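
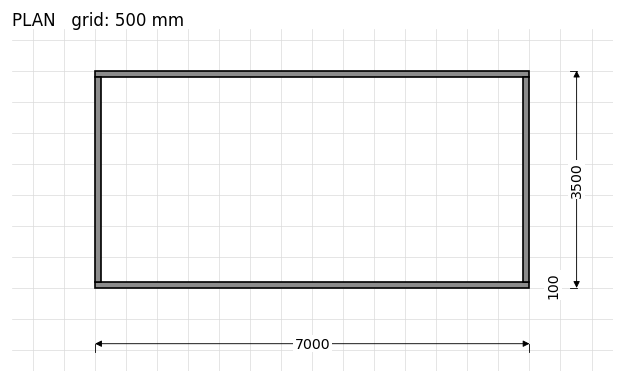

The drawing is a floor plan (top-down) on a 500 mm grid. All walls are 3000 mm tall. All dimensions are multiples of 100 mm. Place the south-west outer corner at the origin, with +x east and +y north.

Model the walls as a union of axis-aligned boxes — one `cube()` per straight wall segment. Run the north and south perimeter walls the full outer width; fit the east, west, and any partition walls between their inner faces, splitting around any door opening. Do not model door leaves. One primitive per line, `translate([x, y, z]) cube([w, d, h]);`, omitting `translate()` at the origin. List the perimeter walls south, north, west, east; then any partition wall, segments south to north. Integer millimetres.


cube([7000, 100, 3000]);
translate([0, 3400, 0]) cube([7000, 100, 3000]);
translate([0, 100, 0]) cube([100, 3300, 3000]);
translate([6900, 100, 0]) cube([100, 3300, 3000]);


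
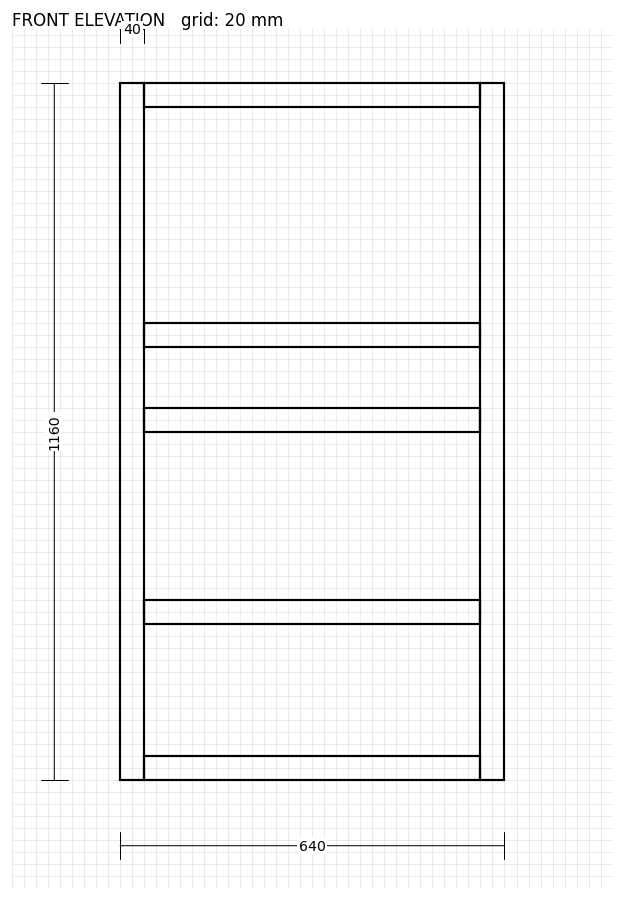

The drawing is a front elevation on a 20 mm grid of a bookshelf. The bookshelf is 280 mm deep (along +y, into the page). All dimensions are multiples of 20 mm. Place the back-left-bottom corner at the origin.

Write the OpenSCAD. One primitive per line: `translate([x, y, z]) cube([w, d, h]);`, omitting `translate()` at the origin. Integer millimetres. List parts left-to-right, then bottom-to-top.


cube([40, 280, 1160]);
translate([40, 0, 0]) cube([560, 280, 40]);
translate([40, 0, 260]) cube([560, 280, 40]);
translate([40, 0, 580]) cube([560, 280, 40]);
translate([40, 0, 720]) cube([560, 280, 40]);
translate([40, 0, 1120]) cube([560, 280, 40]);
translate([600, 0, 0]) cube([40, 280, 1160]);


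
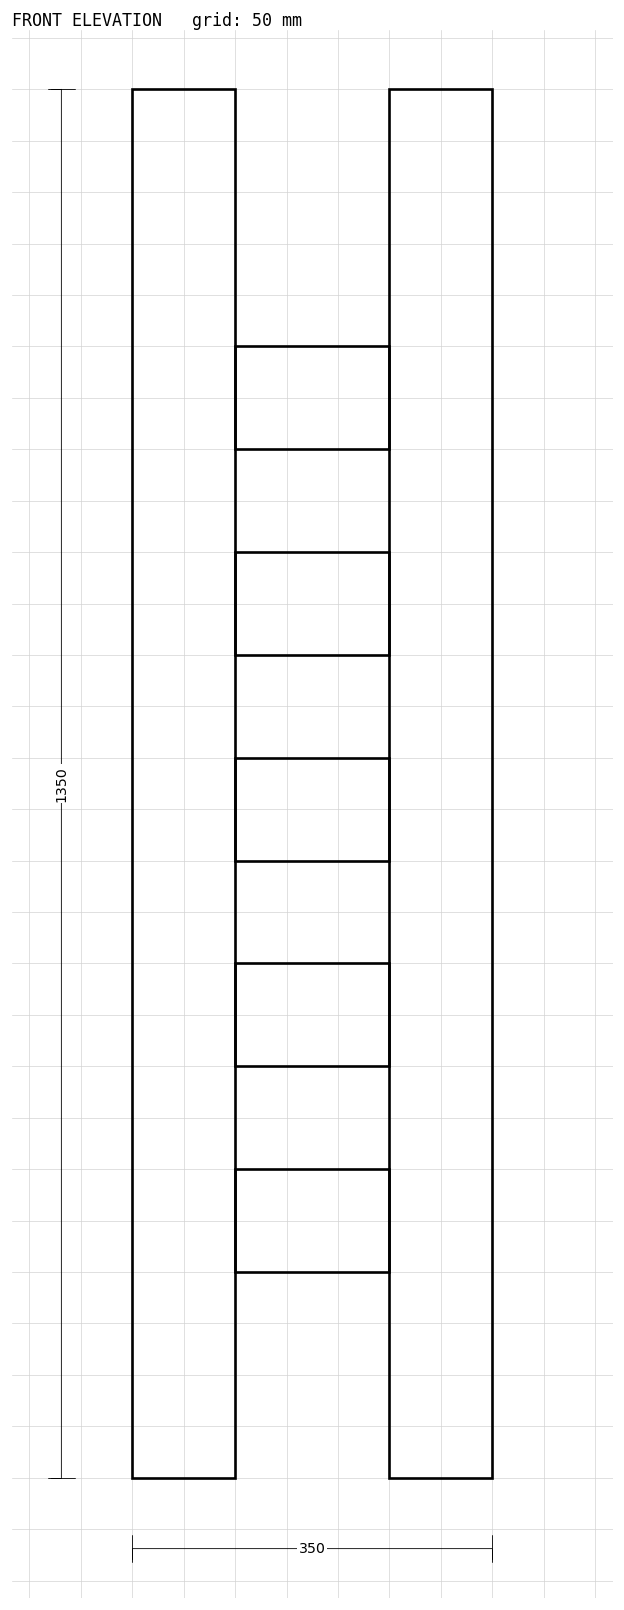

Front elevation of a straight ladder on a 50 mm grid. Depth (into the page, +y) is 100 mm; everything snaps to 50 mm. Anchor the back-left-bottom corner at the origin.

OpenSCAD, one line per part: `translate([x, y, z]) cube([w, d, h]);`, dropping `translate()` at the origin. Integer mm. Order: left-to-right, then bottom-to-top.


cube([100, 100, 1350]);
translate([100, 0, 200]) cube([150, 100, 100]);
translate([100, 0, 400]) cube([150, 100, 100]);
translate([100, 0, 600]) cube([150, 100, 100]);
translate([100, 0, 800]) cube([150, 100, 100]);
translate([100, 0, 1000]) cube([150, 100, 100]);
translate([250, 0, 0]) cube([100, 100, 1350]);


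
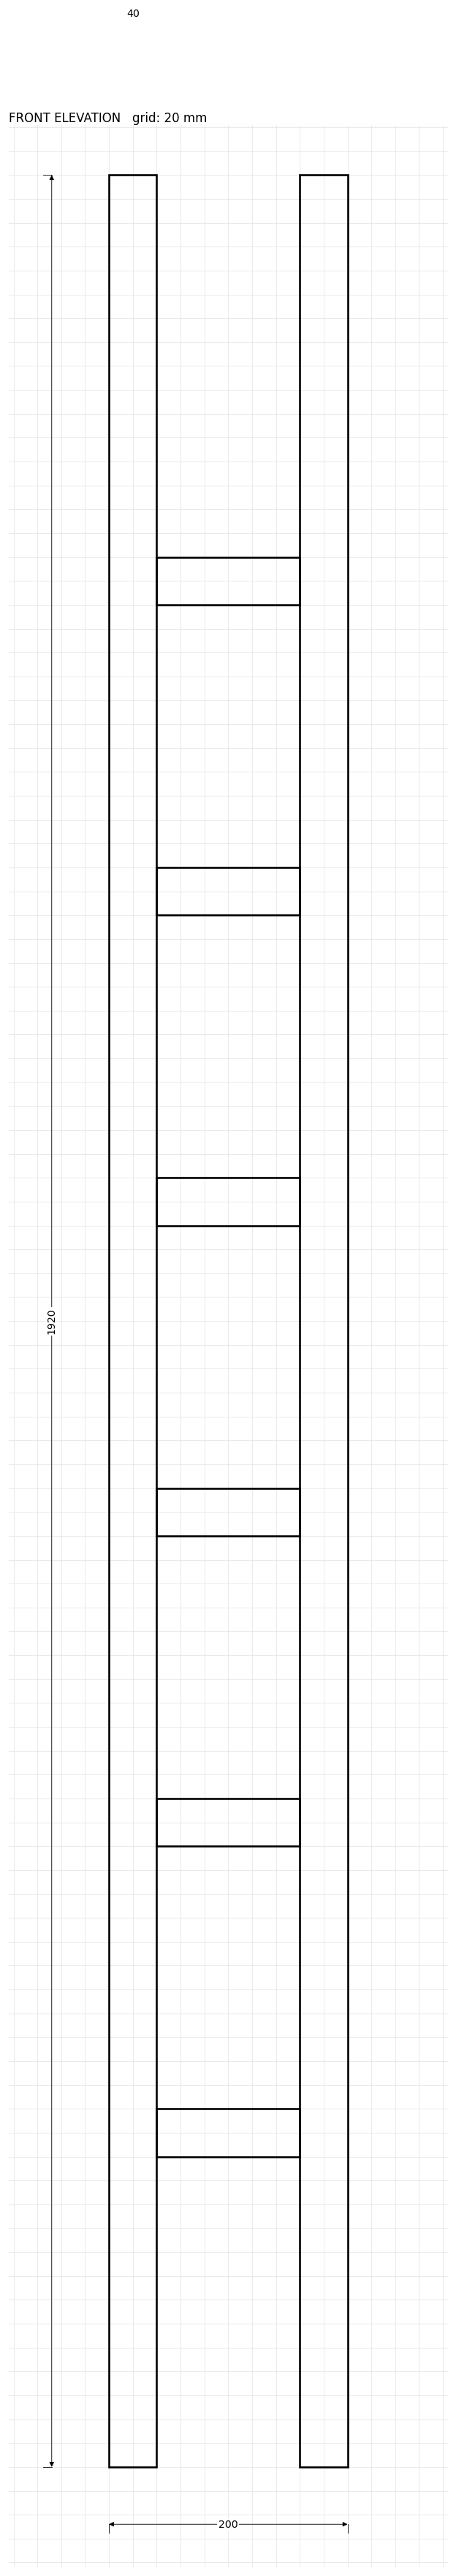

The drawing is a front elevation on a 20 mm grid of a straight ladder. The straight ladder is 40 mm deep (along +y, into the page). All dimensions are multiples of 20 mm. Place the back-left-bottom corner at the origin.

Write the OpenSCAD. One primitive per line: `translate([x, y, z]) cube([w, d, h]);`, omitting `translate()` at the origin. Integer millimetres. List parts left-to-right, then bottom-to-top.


cube([40, 40, 1920]);
translate([40, 0, 260]) cube([120, 40, 40]);
translate([40, 0, 520]) cube([120, 40, 40]);
translate([40, 0, 780]) cube([120, 40, 40]);
translate([40, 0, 1040]) cube([120, 40, 40]);
translate([40, 0, 1300]) cube([120, 40, 40]);
translate([40, 0, 1560]) cube([120, 40, 40]);
translate([160, 0, 0]) cube([40, 40, 1920]);


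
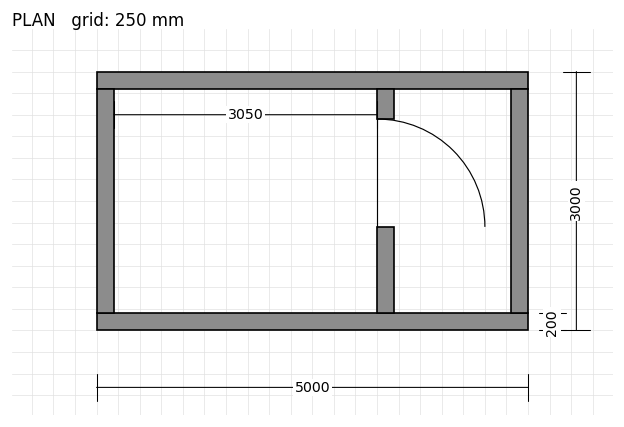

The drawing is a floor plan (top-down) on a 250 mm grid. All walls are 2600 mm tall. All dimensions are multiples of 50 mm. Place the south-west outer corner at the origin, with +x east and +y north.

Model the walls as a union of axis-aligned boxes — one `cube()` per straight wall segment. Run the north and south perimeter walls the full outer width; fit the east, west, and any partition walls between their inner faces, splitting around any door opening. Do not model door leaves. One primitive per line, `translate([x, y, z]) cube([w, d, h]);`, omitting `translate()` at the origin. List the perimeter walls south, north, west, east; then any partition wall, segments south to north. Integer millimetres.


cube([5000, 200, 2600]);
translate([0, 2800, 0]) cube([5000, 200, 2600]);
translate([0, 200, 0]) cube([200, 2600, 2600]);
translate([4800, 200, 0]) cube([200, 2600, 2600]);
translate([3250, 200, 0]) cube([200, 1000, 2600]);
translate([3250, 2450, 0]) cube([200, 350, 2600]);


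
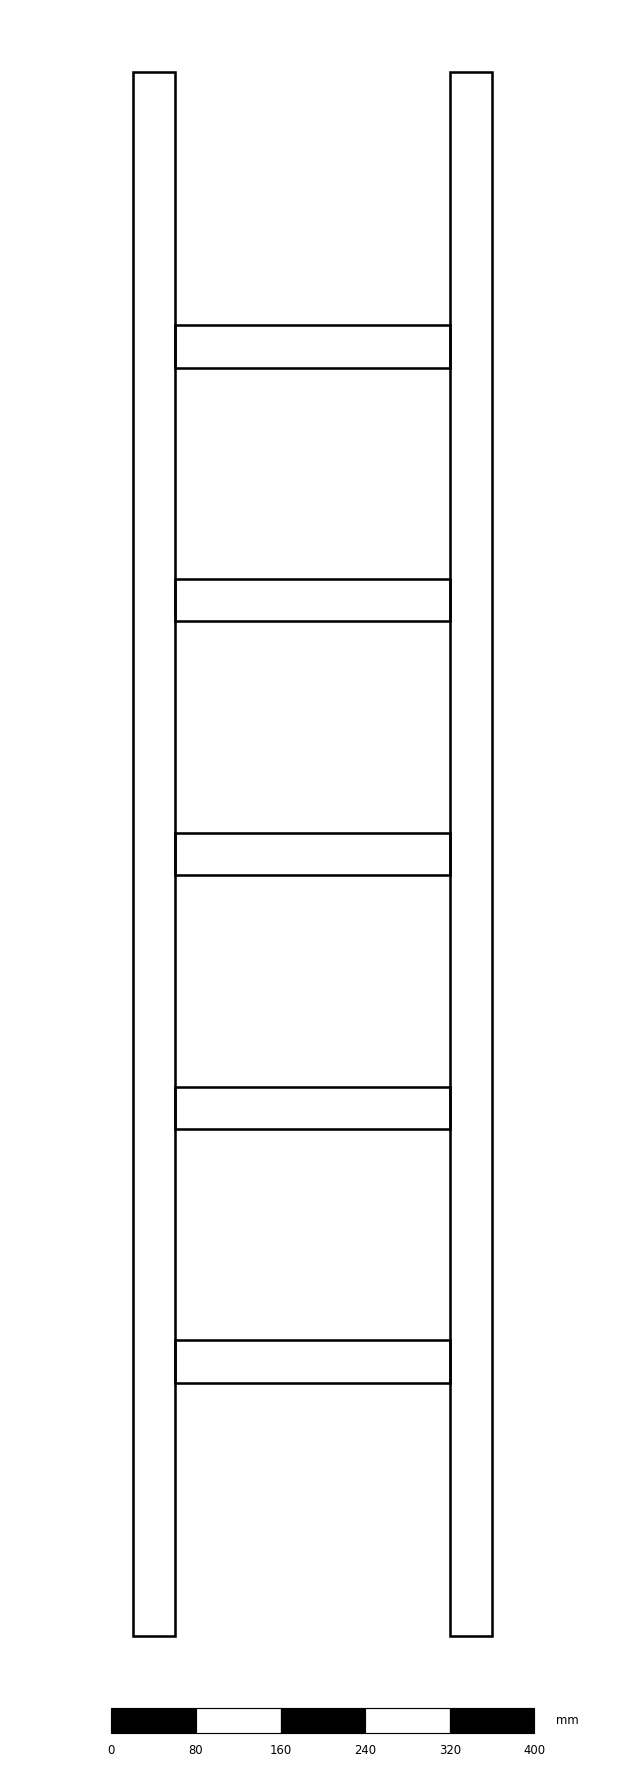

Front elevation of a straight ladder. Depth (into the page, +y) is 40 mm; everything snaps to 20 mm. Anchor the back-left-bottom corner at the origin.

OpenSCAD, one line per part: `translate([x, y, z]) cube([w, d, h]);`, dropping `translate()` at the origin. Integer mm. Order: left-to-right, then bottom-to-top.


cube([40, 40, 1480]);
translate([40, 0, 240]) cube([260, 40, 40]);
translate([40, 0, 480]) cube([260, 40, 40]);
translate([40, 0, 720]) cube([260, 40, 40]);
translate([40, 0, 960]) cube([260, 40, 40]);
translate([40, 0, 1200]) cube([260, 40, 40]);
translate([300, 0, 0]) cube([40, 40, 1480]);


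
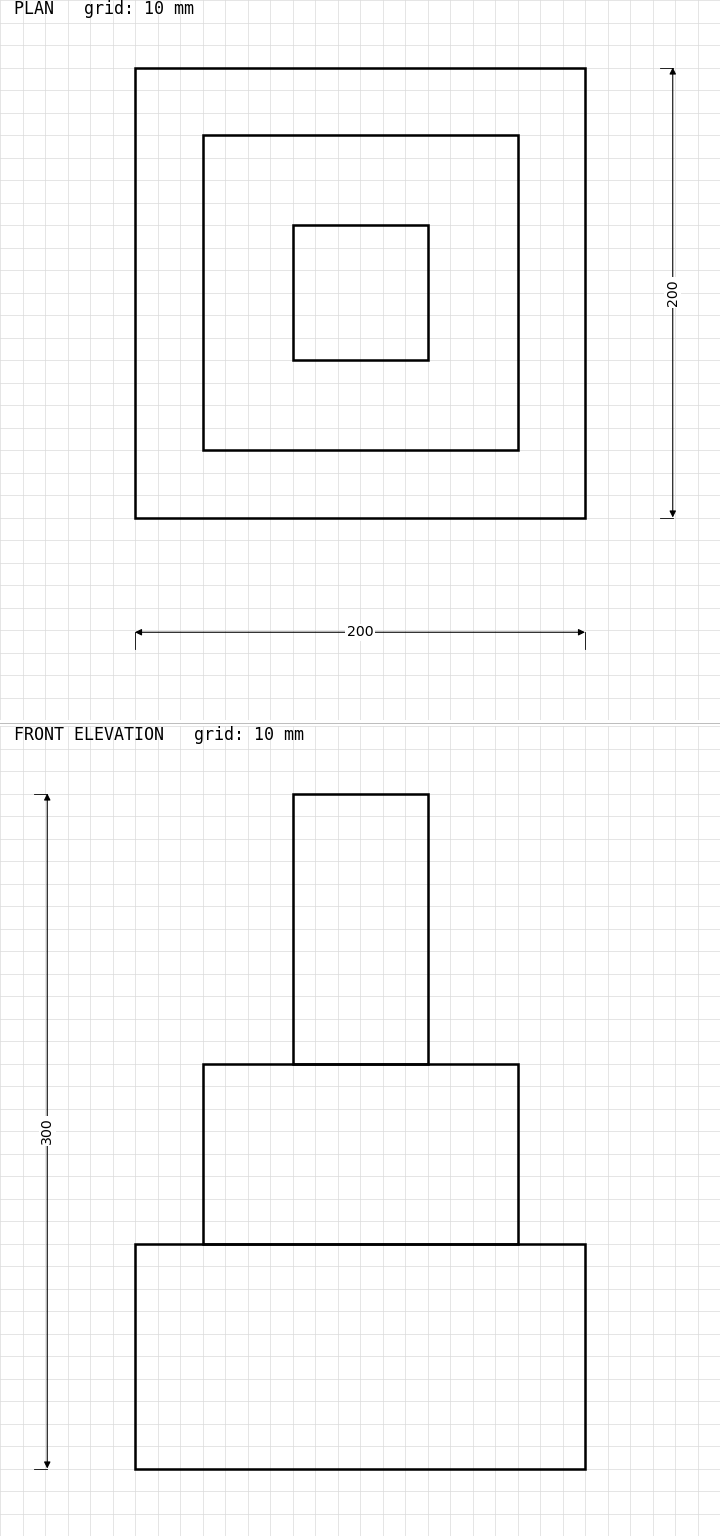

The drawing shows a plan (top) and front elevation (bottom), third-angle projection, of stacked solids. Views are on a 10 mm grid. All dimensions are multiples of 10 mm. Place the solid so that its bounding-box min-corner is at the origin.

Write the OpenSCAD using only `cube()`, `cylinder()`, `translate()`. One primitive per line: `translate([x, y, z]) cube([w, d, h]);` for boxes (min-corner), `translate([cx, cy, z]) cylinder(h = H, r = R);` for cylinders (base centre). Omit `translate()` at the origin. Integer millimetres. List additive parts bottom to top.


cube([200, 200, 100]);
translate([30, 30, 100]) cube([140, 140, 80]);
translate([70, 70, 180]) cube([60, 60, 120]);


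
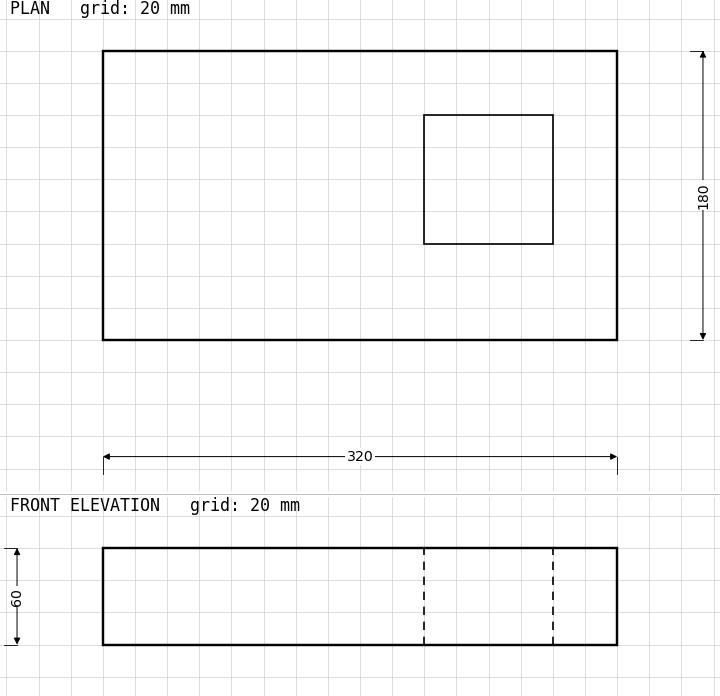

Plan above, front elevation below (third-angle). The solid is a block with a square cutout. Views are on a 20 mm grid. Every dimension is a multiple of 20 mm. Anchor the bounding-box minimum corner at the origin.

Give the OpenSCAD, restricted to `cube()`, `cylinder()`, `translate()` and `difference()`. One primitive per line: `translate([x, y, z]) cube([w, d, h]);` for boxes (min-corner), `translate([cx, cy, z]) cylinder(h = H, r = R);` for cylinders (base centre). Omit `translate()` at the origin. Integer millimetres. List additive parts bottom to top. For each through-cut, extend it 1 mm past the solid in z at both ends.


difference() {
  cube([320, 180, 60]);
  translate([200, 60, -1]) cube([80, 80, 62]);
}


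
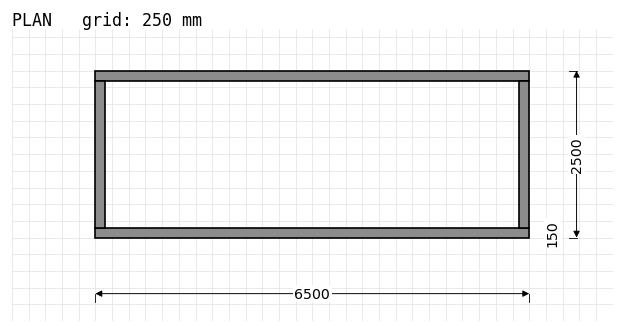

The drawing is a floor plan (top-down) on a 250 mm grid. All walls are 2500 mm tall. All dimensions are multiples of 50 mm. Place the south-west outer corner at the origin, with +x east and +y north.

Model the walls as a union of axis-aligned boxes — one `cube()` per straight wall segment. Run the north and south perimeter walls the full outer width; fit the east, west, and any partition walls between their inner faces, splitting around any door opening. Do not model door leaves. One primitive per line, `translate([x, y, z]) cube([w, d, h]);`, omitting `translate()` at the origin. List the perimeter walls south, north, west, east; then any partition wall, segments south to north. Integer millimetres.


cube([6500, 150, 2500]);
translate([0, 2350, 0]) cube([6500, 150, 2500]);
translate([0, 150, 0]) cube([150, 2200, 2500]);
translate([6350, 150, 0]) cube([150, 2200, 2500]);


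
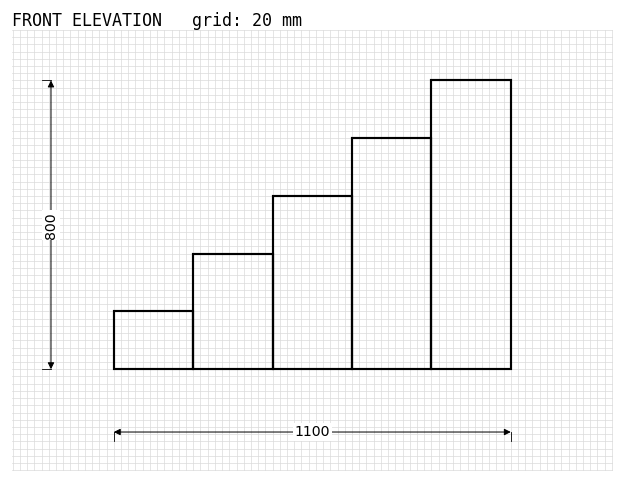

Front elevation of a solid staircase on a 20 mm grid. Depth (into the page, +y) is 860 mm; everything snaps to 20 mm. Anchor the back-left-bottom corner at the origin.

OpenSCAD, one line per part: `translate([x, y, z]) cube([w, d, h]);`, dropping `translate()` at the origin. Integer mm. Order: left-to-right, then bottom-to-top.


cube([220, 860, 160]);
translate([220, 0, 0]) cube([220, 860, 320]);
translate([440, 0, 0]) cube([220, 860, 480]);
translate([660, 0, 0]) cube([220, 860, 640]);
translate([880, 0, 0]) cube([220, 860, 800]);


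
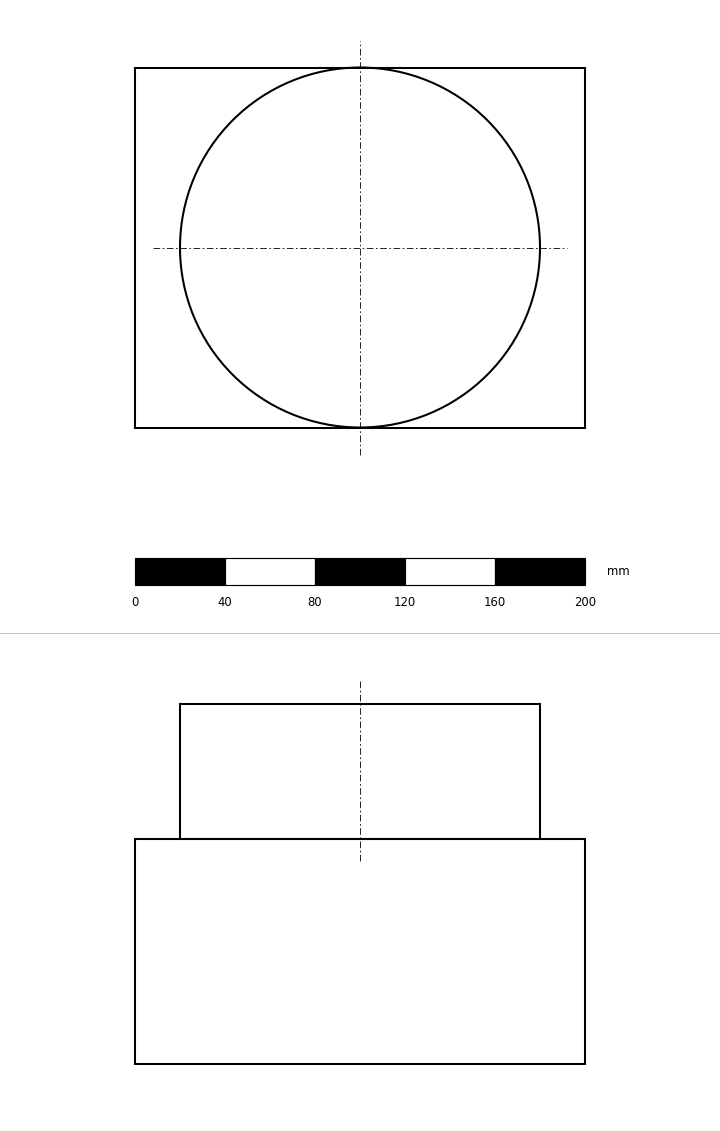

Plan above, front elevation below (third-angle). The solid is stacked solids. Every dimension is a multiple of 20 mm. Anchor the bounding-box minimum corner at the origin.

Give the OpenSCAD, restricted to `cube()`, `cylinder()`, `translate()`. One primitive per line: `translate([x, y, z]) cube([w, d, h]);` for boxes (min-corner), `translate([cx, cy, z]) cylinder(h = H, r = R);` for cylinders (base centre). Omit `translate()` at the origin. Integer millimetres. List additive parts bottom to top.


cube([200, 160, 100]);
translate([100, 80, 100]) cylinder(h = 60, r = 80);


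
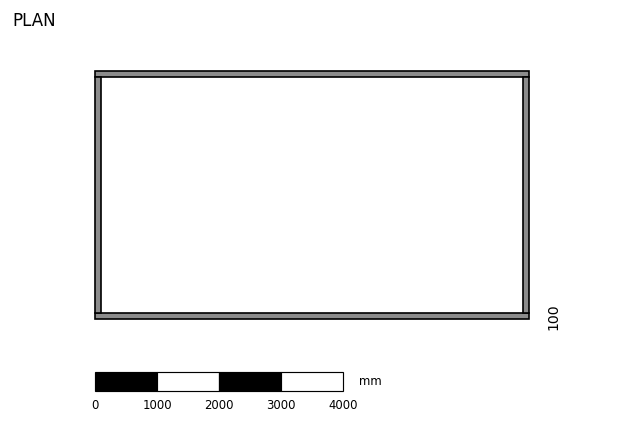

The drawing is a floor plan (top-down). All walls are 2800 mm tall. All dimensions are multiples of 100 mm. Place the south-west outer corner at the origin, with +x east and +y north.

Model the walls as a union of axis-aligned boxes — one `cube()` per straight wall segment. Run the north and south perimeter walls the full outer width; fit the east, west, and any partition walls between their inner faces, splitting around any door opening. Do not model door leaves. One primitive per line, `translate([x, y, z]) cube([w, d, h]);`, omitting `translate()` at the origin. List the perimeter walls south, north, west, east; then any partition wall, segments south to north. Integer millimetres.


cube([7000, 100, 2800]);
translate([0, 3900, 0]) cube([7000, 100, 2800]);
translate([0, 100, 0]) cube([100, 3800, 2800]);
translate([6900, 100, 0]) cube([100, 3800, 2800]);


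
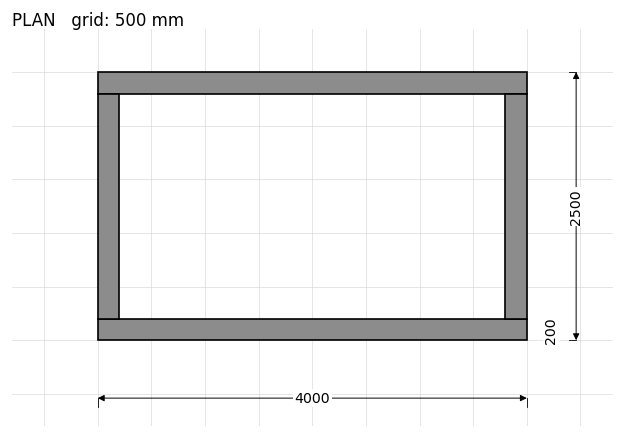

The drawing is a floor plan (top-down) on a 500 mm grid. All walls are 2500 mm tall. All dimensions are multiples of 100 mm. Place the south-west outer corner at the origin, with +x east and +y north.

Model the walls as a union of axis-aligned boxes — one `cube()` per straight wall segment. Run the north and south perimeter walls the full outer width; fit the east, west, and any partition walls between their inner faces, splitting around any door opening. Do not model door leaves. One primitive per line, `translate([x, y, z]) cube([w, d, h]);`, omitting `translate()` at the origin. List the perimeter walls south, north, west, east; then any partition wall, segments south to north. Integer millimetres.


cube([4000, 200, 2500]);
translate([0, 2300, 0]) cube([4000, 200, 2500]);
translate([0, 200, 0]) cube([200, 2100, 2500]);
translate([3800, 200, 0]) cube([200, 2100, 2500]);


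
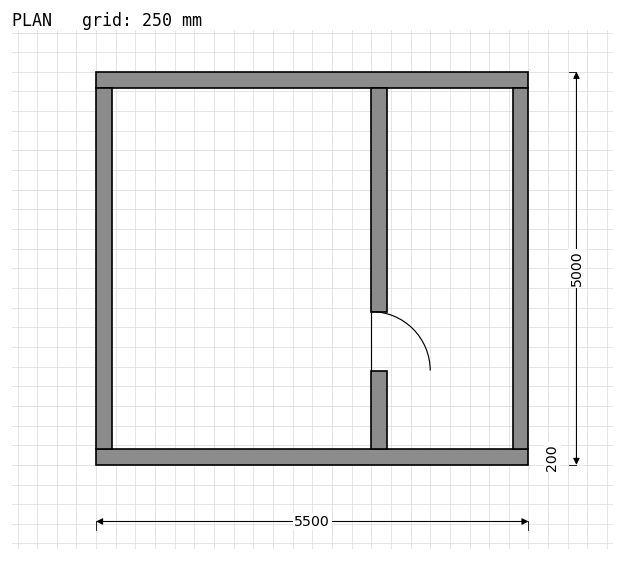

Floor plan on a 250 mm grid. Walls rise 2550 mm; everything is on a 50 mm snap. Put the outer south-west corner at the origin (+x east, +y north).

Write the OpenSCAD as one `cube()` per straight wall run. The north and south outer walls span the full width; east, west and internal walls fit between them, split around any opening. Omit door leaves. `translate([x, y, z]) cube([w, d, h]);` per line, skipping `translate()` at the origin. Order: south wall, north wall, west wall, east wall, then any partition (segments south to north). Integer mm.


cube([5500, 200, 2550]);
translate([0, 4800, 0]) cube([5500, 200, 2550]);
translate([0, 200, 0]) cube([200, 4600, 2550]);
translate([5300, 200, 0]) cube([200, 4600, 2550]);
translate([3500, 200, 0]) cube([200, 1000, 2550]);
translate([3500, 1950, 0]) cube([200, 2850, 2550]);


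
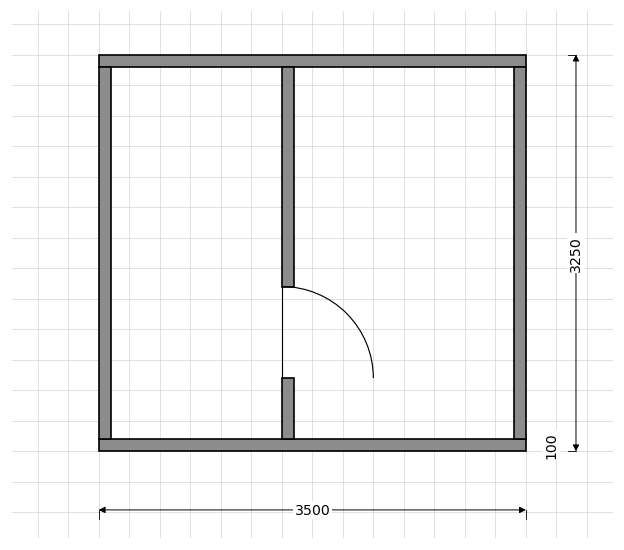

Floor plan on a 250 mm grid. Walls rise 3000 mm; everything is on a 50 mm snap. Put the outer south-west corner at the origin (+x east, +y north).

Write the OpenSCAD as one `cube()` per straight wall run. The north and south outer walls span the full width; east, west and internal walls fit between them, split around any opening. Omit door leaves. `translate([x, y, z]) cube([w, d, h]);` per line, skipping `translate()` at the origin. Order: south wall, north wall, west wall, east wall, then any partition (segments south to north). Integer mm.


cube([3500, 100, 3000]);
translate([0, 3150, 0]) cube([3500, 100, 3000]);
translate([0, 100, 0]) cube([100, 3050, 3000]);
translate([3400, 100, 0]) cube([100, 3050, 3000]);
translate([1500, 100, 0]) cube([100, 500, 3000]);
translate([1500, 1350, 0]) cube([100, 1800, 3000]);


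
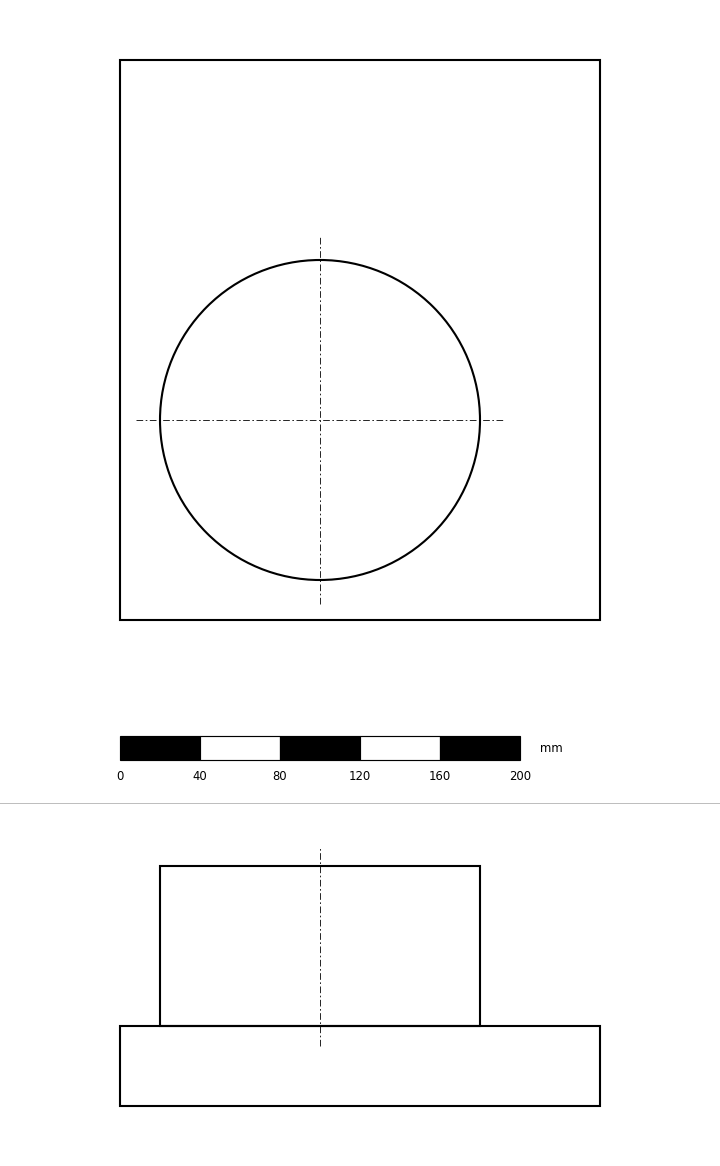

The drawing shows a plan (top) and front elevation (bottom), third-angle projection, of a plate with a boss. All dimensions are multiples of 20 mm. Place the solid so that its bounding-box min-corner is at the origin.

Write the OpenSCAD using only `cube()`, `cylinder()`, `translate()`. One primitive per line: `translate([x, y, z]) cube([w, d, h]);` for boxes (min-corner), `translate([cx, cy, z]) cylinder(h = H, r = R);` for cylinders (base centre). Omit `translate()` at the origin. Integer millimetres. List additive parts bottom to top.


cube([240, 280, 40]);
translate([100, 100, 40]) cylinder(h = 80, r = 80);


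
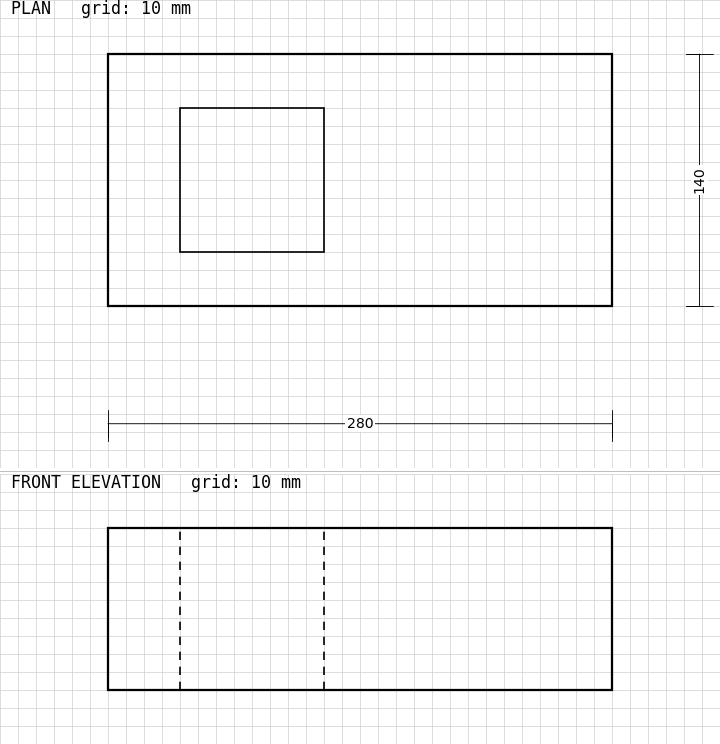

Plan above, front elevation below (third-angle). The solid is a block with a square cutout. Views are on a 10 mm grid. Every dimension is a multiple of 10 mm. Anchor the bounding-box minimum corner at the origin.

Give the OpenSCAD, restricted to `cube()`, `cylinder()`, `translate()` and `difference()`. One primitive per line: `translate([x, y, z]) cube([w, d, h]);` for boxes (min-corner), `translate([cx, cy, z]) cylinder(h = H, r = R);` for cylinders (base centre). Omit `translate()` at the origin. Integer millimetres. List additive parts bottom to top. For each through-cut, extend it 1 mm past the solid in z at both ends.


difference() {
  cube([280, 140, 90]);
  translate([40, 30, -1]) cube([80, 80, 92]);
}


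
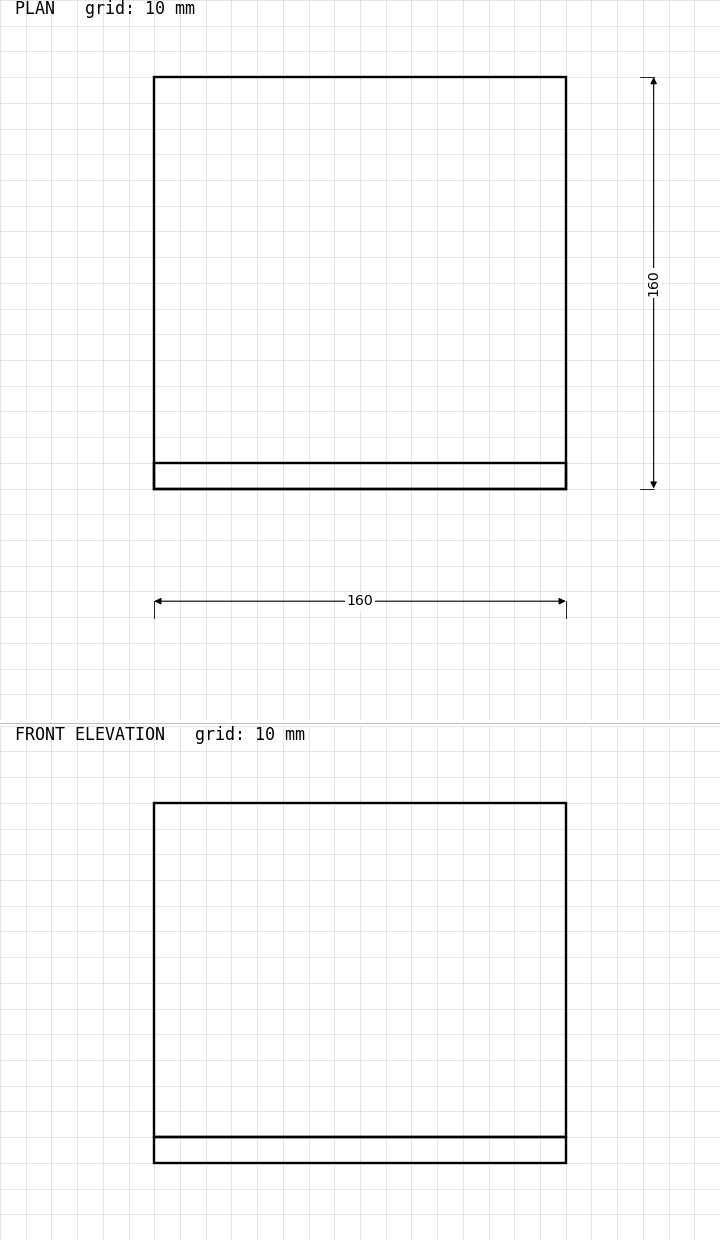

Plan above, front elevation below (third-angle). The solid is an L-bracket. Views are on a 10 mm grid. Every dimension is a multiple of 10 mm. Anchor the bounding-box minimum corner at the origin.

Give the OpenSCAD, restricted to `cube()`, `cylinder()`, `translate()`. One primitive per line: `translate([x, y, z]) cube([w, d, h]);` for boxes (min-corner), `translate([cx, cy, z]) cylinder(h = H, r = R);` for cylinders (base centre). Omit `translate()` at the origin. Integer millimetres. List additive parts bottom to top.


cube([160, 160, 10]);
translate([0, 0, 10]) cube([160, 10, 130]);


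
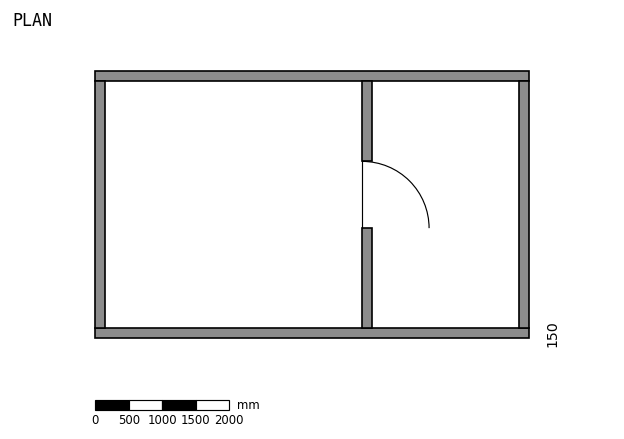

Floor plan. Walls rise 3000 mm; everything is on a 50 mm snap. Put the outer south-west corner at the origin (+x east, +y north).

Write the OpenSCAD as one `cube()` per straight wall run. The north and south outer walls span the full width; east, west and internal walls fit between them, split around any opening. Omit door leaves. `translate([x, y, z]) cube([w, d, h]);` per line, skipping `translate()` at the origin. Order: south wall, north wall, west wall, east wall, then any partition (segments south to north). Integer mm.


cube([6500, 150, 3000]);
translate([0, 3850, 0]) cube([6500, 150, 3000]);
translate([0, 150, 0]) cube([150, 3700, 3000]);
translate([6350, 150, 0]) cube([150, 3700, 3000]);
translate([4000, 150, 0]) cube([150, 1500, 3000]);
translate([4000, 2650, 0]) cube([150, 1200, 3000]);


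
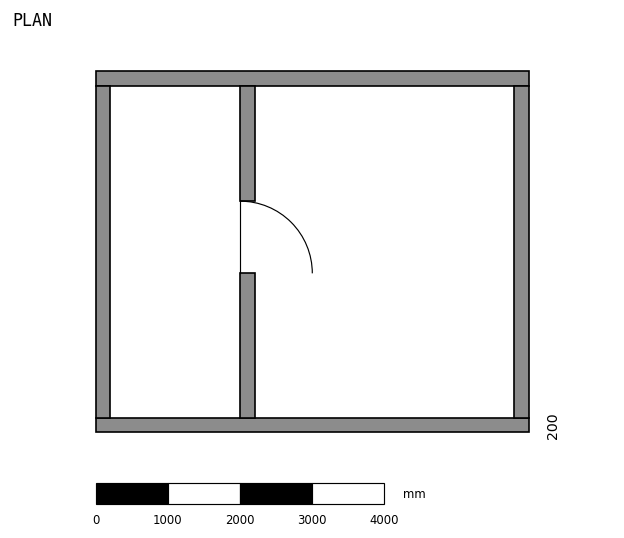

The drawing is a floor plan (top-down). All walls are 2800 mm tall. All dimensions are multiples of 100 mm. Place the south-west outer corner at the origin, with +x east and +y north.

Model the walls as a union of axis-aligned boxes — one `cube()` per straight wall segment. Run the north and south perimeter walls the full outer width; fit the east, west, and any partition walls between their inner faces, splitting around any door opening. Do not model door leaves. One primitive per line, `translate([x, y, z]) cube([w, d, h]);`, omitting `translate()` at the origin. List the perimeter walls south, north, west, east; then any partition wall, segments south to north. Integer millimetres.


cube([6000, 200, 2800]);
translate([0, 4800, 0]) cube([6000, 200, 2800]);
translate([0, 200, 0]) cube([200, 4600, 2800]);
translate([5800, 200, 0]) cube([200, 4600, 2800]);
translate([2000, 200, 0]) cube([200, 2000, 2800]);
translate([2000, 3200, 0]) cube([200, 1600, 2800]);


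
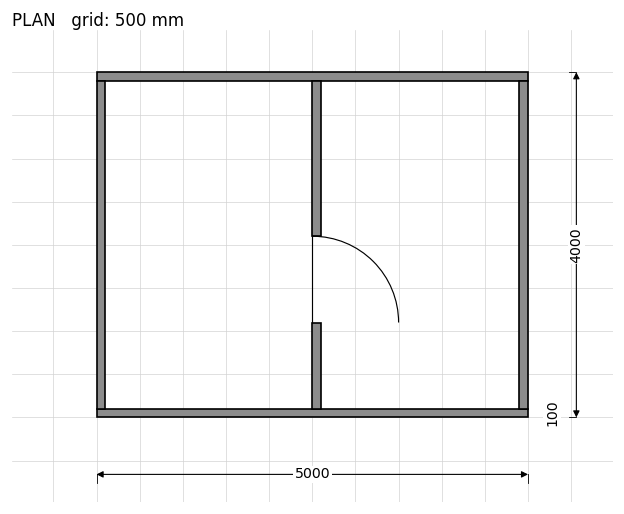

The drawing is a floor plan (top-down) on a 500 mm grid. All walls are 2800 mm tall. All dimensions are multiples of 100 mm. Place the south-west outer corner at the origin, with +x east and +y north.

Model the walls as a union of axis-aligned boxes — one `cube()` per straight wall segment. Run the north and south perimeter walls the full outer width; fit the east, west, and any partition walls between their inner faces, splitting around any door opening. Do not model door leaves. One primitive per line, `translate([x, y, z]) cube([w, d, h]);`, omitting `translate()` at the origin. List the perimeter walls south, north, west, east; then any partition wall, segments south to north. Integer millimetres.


cube([5000, 100, 2800]);
translate([0, 3900, 0]) cube([5000, 100, 2800]);
translate([0, 100, 0]) cube([100, 3800, 2800]);
translate([4900, 100, 0]) cube([100, 3800, 2800]);
translate([2500, 100, 0]) cube([100, 1000, 2800]);
translate([2500, 2100, 0]) cube([100, 1800, 2800]);


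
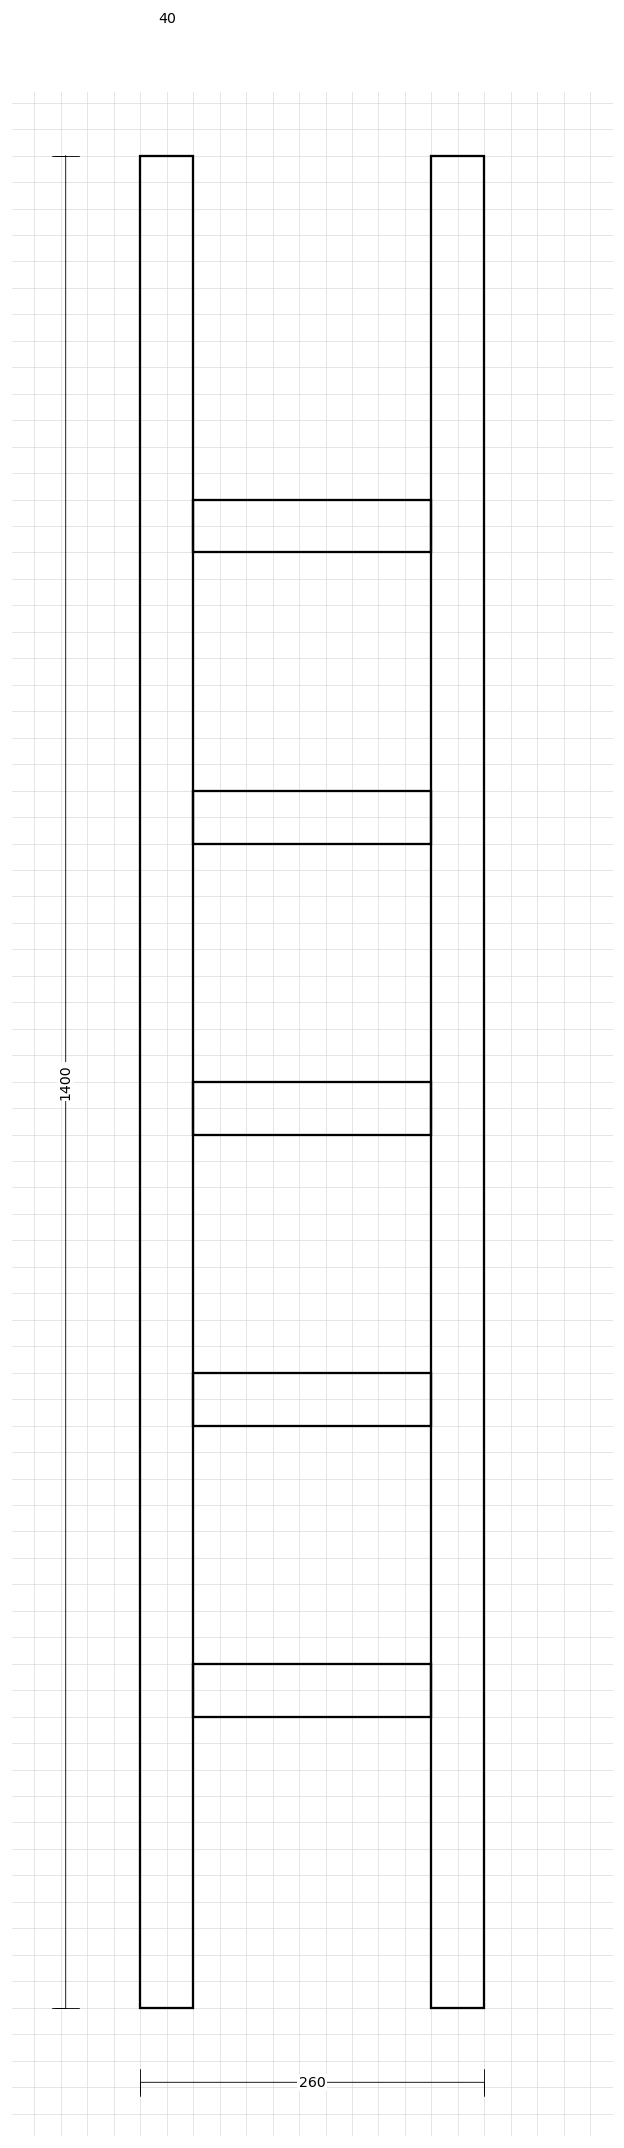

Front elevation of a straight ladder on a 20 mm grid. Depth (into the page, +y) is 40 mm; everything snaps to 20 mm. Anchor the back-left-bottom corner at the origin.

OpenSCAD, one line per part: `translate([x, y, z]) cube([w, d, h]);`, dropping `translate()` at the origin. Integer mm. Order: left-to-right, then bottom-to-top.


cube([40, 40, 1400]);
translate([40, 0, 220]) cube([180, 40, 40]);
translate([40, 0, 440]) cube([180, 40, 40]);
translate([40, 0, 660]) cube([180, 40, 40]);
translate([40, 0, 880]) cube([180, 40, 40]);
translate([40, 0, 1100]) cube([180, 40, 40]);
translate([220, 0, 0]) cube([40, 40, 1400]);


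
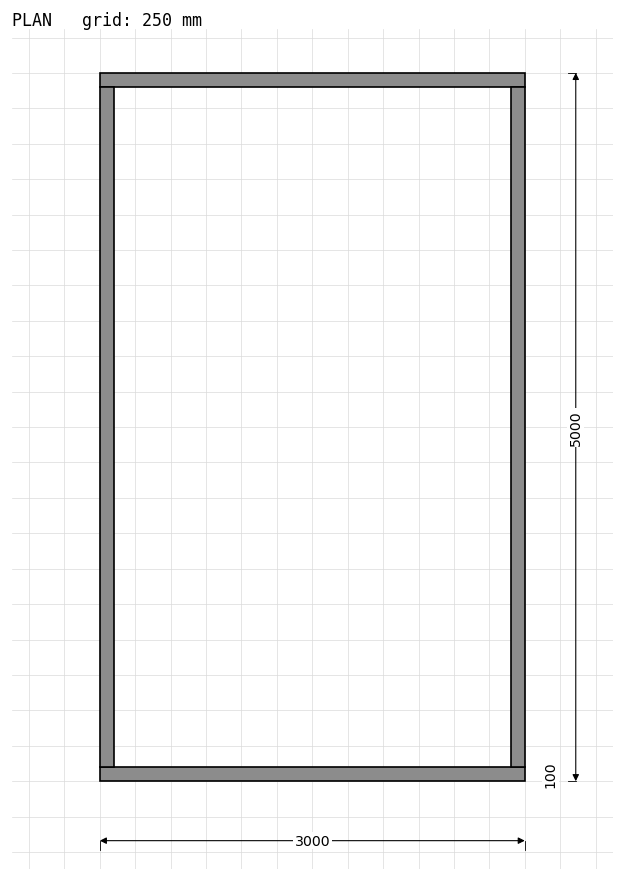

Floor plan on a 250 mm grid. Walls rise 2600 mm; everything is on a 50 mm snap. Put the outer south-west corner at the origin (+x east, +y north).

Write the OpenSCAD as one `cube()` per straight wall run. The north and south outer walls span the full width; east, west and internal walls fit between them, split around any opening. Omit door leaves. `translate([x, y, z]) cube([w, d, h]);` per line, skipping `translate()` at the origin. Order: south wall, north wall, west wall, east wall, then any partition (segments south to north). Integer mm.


cube([3000, 100, 2600]);
translate([0, 4900, 0]) cube([3000, 100, 2600]);
translate([0, 100, 0]) cube([100, 4800, 2600]);
translate([2900, 100, 0]) cube([100, 4800, 2600]);


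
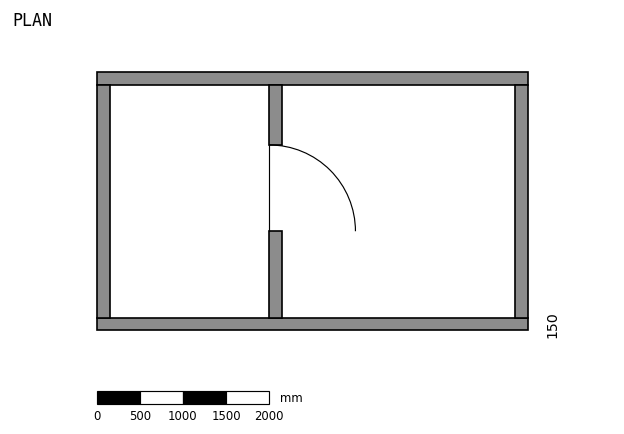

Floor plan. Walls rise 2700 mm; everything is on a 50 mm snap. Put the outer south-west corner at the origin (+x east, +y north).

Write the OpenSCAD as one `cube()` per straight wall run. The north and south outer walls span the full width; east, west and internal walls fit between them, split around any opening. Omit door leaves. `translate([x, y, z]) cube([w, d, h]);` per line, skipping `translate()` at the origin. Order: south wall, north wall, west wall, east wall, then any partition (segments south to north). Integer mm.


cube([5000, 150, 2700]);
translate([0, 2850, 0]) cube([5000, 150, 2700]);
translate([0, 150, 0]) cube([150, 2700, 2700]);
translate([4850, 150, 0]) cube([150, 2700, 2700]);
translate([2000, 150, 0]) cube([150, 1000, 2700]);
translate([2000, 2150, 0]) cube([150, 700, 2700]);


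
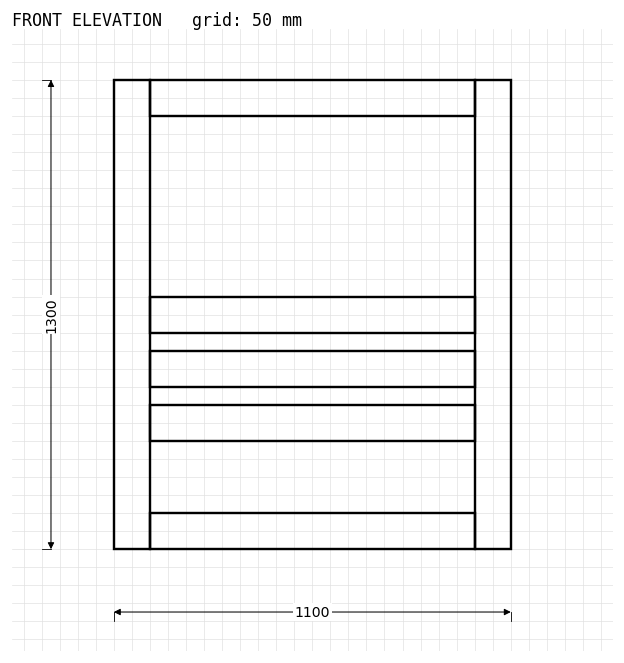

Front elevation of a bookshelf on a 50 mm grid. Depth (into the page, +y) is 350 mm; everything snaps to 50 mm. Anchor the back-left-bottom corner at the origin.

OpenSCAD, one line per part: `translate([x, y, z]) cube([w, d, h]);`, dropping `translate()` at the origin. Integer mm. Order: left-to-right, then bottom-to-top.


cube([100, 350, 1300]);
translate([100, 0, 0]) cube([900, 350, 100]);
translate([100, 0, 300]) cube([900, 350, 100]);
translate([100, 0, 450]) cube([900, 350, 100]);
translate([100, 0, 600]) cube([900, 350, 100]);
translate([100, 0, 1200]) cube([900, 350, 100]);
translate([1000, 0, 0]) cube([100, 350, 1300]);


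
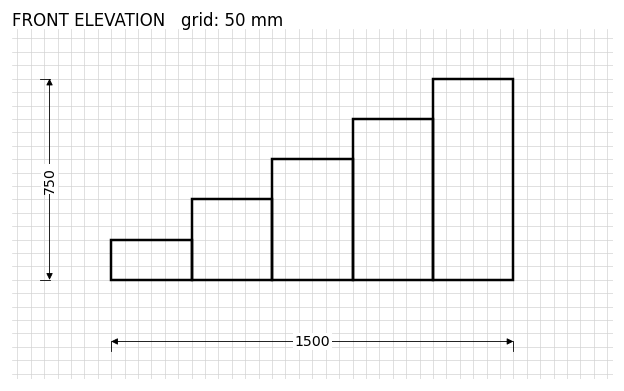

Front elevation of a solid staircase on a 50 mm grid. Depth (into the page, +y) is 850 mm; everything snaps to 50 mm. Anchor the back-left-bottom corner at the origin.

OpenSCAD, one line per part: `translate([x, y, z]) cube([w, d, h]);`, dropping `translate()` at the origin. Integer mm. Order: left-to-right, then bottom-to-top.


cube([300, 850, 150]);
translate([300, 0, 0]) cube([300, 850, 300]);
translate([600, 0, 0]) cube([300, 850, 450]);
translate([900, 0, 0]) cube([300, 850, 600]);
translate([1200, 0, 0]) cube([300, 850, 750]);


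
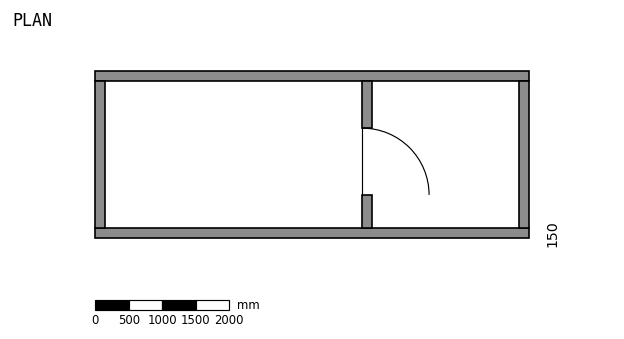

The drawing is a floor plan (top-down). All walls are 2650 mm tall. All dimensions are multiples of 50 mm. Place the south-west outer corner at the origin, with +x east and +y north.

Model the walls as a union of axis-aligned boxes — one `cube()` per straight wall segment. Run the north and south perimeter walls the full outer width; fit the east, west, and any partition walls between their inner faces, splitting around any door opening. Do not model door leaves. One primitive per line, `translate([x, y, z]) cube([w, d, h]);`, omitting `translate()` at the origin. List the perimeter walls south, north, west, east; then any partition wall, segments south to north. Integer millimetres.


cube([6500, 150, 2650]);
translate([0, 2350, 0]) cube([6500, 150, 2650]);
translate([0, 150, 0]) cube([150, 2200, 2650]);
translate([6350, 150, 0]) cube([150, 2200, 2650]);
translate([4000, 150, 0]) cube([150, 500, 2650]);
translate([4000, 1650, 0]) cube([150, 700, 2650]);


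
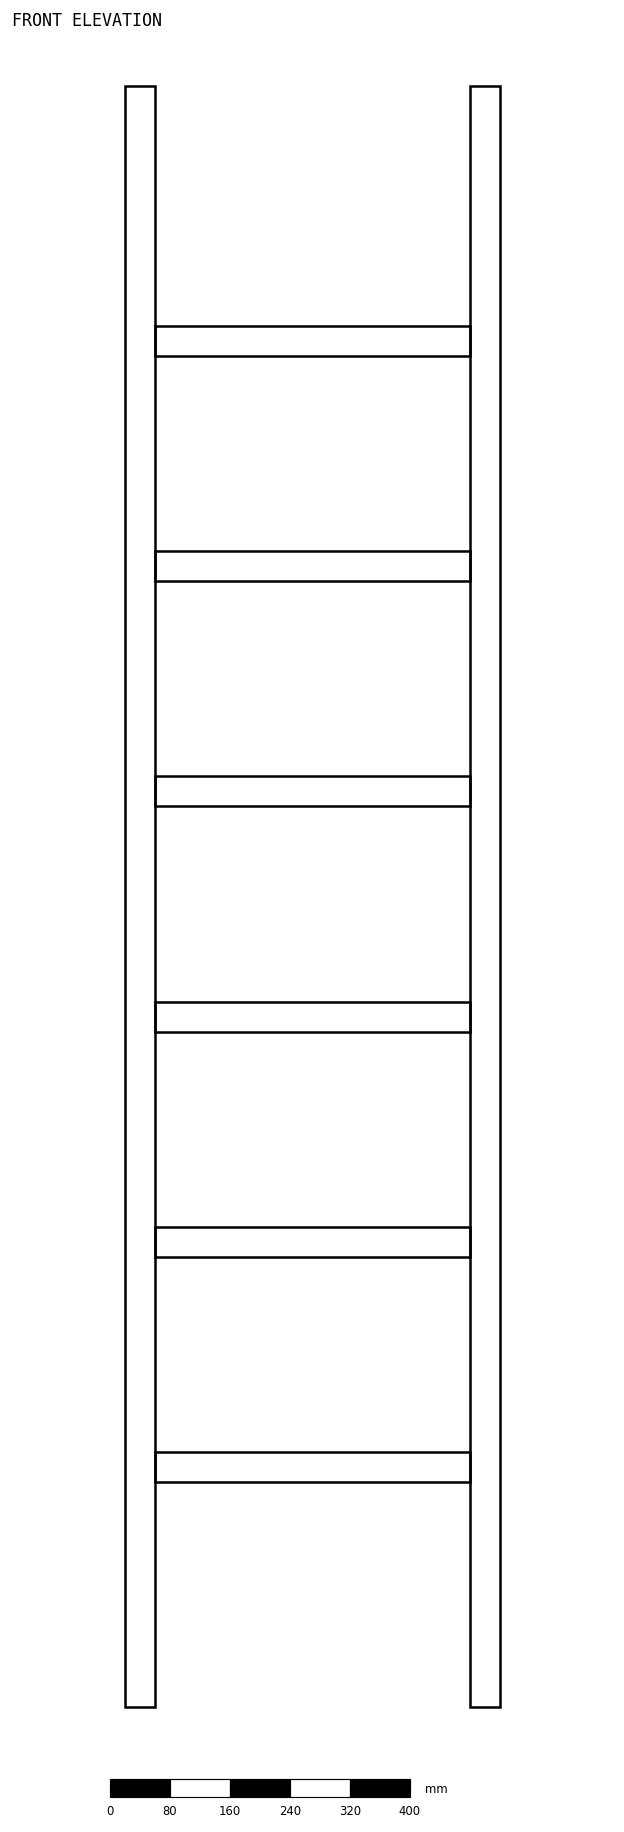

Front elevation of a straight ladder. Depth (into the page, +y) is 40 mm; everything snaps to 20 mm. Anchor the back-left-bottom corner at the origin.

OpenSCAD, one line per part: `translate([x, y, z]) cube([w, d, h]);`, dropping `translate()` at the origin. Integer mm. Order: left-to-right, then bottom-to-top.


cube([40, 40, 2160]);
translate([40, 0, 300]) cube([420, 40, 40]);
translate([40, 0, 600]) cube([420, 40, 40]);
translate([40, 0, 900]) cube([420, 40, 40]);
translate([40, 0, 1200]) cube([420, 40, 40]);
translate([40, 0, 1500]) cube([420, 40, 40]);
translate([40, 0, 1800]) cube([420, 40, 40]);
translate([460, 0, 0]) cube([40, 40, 2160]);


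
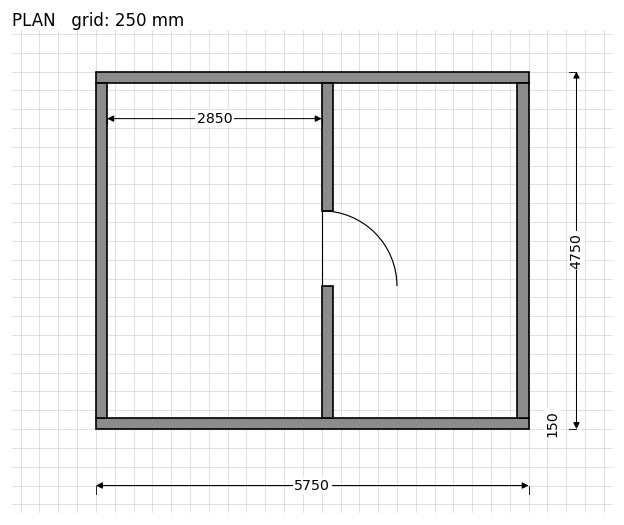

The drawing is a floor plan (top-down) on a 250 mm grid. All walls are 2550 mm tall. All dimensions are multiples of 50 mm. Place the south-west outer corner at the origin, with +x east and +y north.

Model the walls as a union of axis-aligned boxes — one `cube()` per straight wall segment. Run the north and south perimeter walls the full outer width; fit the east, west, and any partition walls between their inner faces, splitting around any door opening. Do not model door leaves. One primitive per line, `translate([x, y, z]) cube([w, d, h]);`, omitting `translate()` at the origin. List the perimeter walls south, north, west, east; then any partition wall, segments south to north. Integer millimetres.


cube([5750, 150, 2550]);
translate([0, 4600, 0]) cube([5750, 150, 2550]);
translate([0, 150, 0]) cube([150, 4450, 2550]);
translate([5600, 150, 0]) cube([150, 4450, 2550]);
translate([3000, 150, 0]) cube([150, 1750, 2550]);
translate([3000, 2900, 0]) cube([150, 1700, 2550]);


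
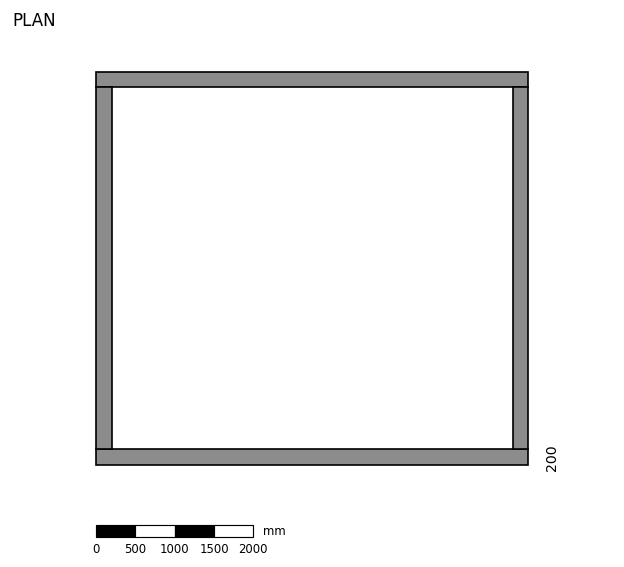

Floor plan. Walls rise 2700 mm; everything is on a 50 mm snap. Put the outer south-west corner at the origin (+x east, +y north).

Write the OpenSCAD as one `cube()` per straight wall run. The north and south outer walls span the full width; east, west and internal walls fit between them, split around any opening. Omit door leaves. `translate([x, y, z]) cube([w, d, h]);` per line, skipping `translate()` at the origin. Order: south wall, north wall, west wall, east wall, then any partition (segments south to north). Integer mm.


cube([5500, 200, 2700]);
translate([0, 4800, 0]) cube([5500, 200, 2700]);
translate([0, 200, 0]) cube([200, 4600, 2700]);
translate([5300, 200, 0]) cube([200, 4600, 2700]);


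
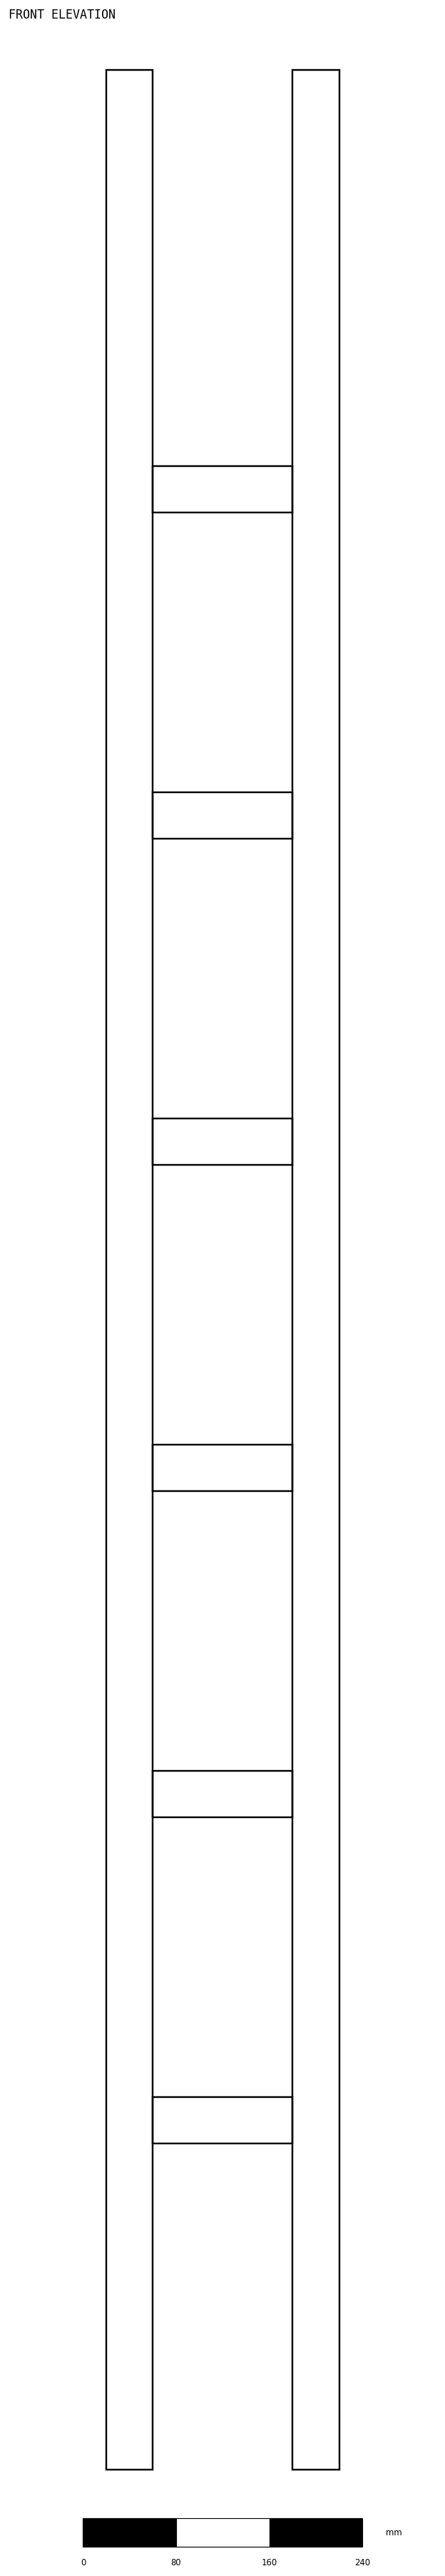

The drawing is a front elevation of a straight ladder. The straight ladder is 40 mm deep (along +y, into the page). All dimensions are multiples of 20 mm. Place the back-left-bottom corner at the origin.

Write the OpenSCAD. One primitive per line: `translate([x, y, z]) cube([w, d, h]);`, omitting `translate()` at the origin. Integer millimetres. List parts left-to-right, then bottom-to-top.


cube([40, 40, 2060]);
translate([40, 0, 280]) cube([120, 40, 40]);
translate([40, 0, 560]) cube([120, 40, 40]);
translate([40, 0, 840]) cube([120, 40, 40]);
translate([40, 0, 1120]) cube([120, 40, 40]);
translate([40, 0, 1400]) cube([120, 40, 40]);
translate([40, 0, 1680]) cube([120, 40, 40]);
translate([160, 0, 0]) cube([40, 40, 2060]);


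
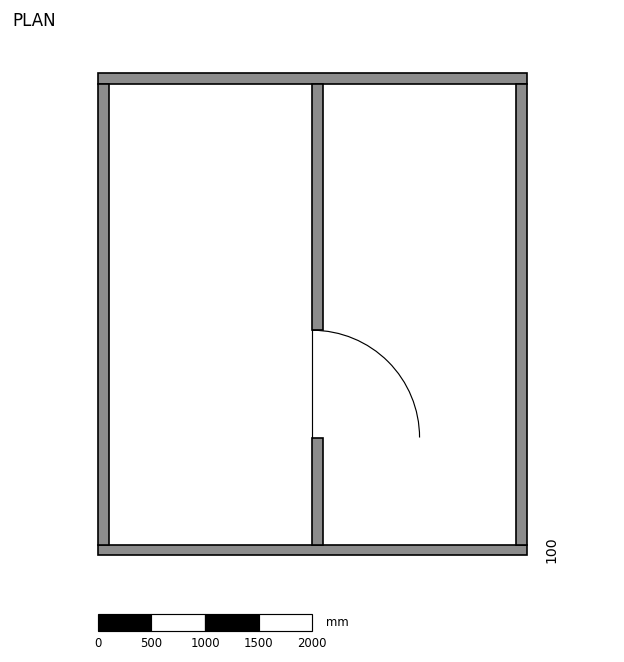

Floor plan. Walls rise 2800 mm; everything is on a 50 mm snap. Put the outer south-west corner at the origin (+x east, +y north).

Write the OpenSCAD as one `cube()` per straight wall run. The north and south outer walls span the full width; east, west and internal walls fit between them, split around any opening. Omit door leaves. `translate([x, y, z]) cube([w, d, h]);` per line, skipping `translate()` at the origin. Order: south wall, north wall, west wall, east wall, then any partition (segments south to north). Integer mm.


cube([4000, 100, 2800]);
translate([0, 4400, 0]) cube([4000, 100, 2800]);
translate([0, 100, 0]) cube([100, 4300, 2800]);
translate([3900, 100, 0]) cube([100, 4300, 2800]);
translate([2000, 100, 0]) cube([100, 1000, 2800]);
translate([2000, 2100, 0]) cube([100, 2300, 2800]);


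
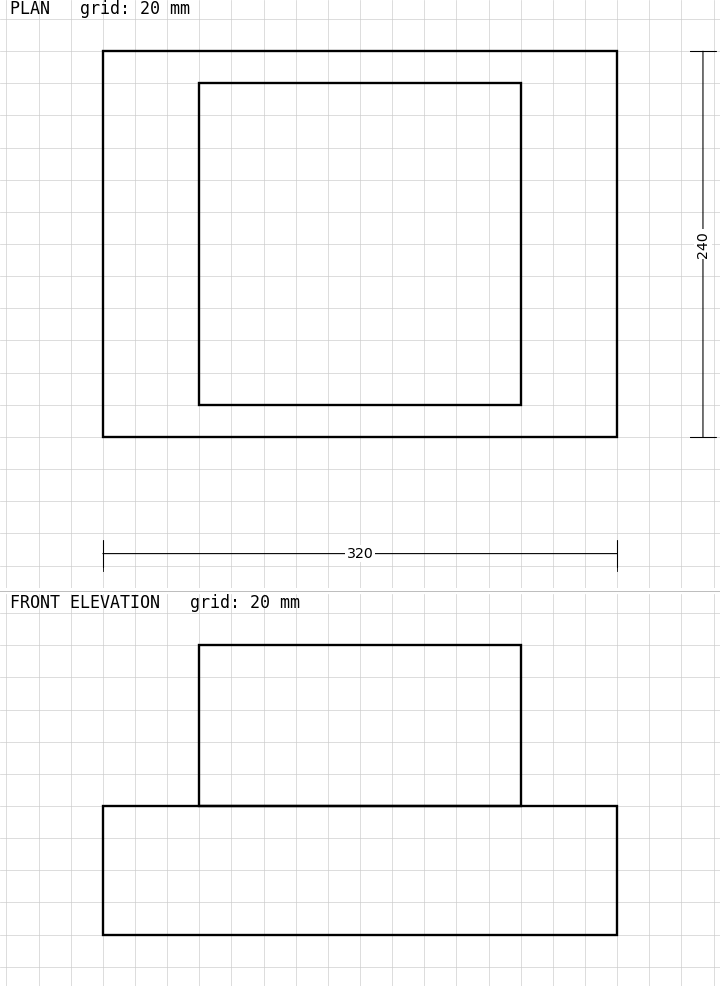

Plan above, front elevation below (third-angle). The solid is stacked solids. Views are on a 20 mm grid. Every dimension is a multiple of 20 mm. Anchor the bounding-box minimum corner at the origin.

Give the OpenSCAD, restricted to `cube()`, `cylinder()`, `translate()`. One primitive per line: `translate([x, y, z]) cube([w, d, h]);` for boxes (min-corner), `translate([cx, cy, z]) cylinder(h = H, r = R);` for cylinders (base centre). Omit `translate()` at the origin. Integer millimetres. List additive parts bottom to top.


cube([320, 240, 80]);
translate([60, 20, 80]) cube([200, 200, 100]);


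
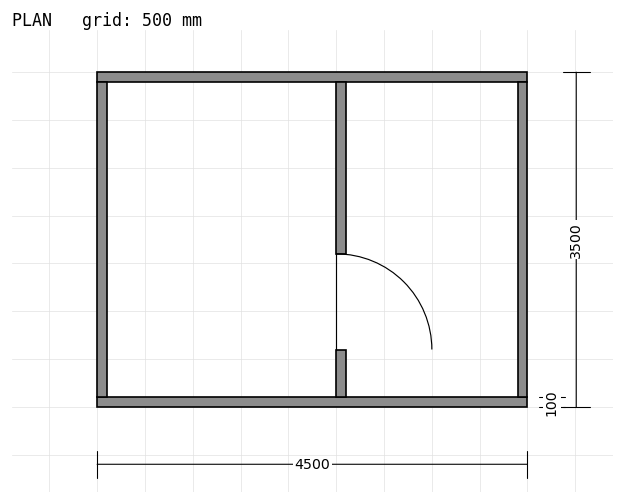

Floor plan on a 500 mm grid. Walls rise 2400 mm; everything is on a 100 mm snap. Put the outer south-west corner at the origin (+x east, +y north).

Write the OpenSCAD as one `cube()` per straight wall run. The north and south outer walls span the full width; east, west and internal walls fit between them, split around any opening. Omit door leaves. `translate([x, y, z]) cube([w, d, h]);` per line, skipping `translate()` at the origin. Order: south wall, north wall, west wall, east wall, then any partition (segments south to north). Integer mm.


cube([4500, 100, 2400]);
translate([0, 3400, 0]) cube([4500, 100, 2400]);
translate([0, 100, 0]) cube([100, 3300, 2400]);
translate([4400, 100, 0]) cube([100, 3300, 2400]);
translate([2500, 100, 0]) cube([100, 500, 2400]);
translate([2500, 1600, 0]) cube([100, 1800, 2400]);


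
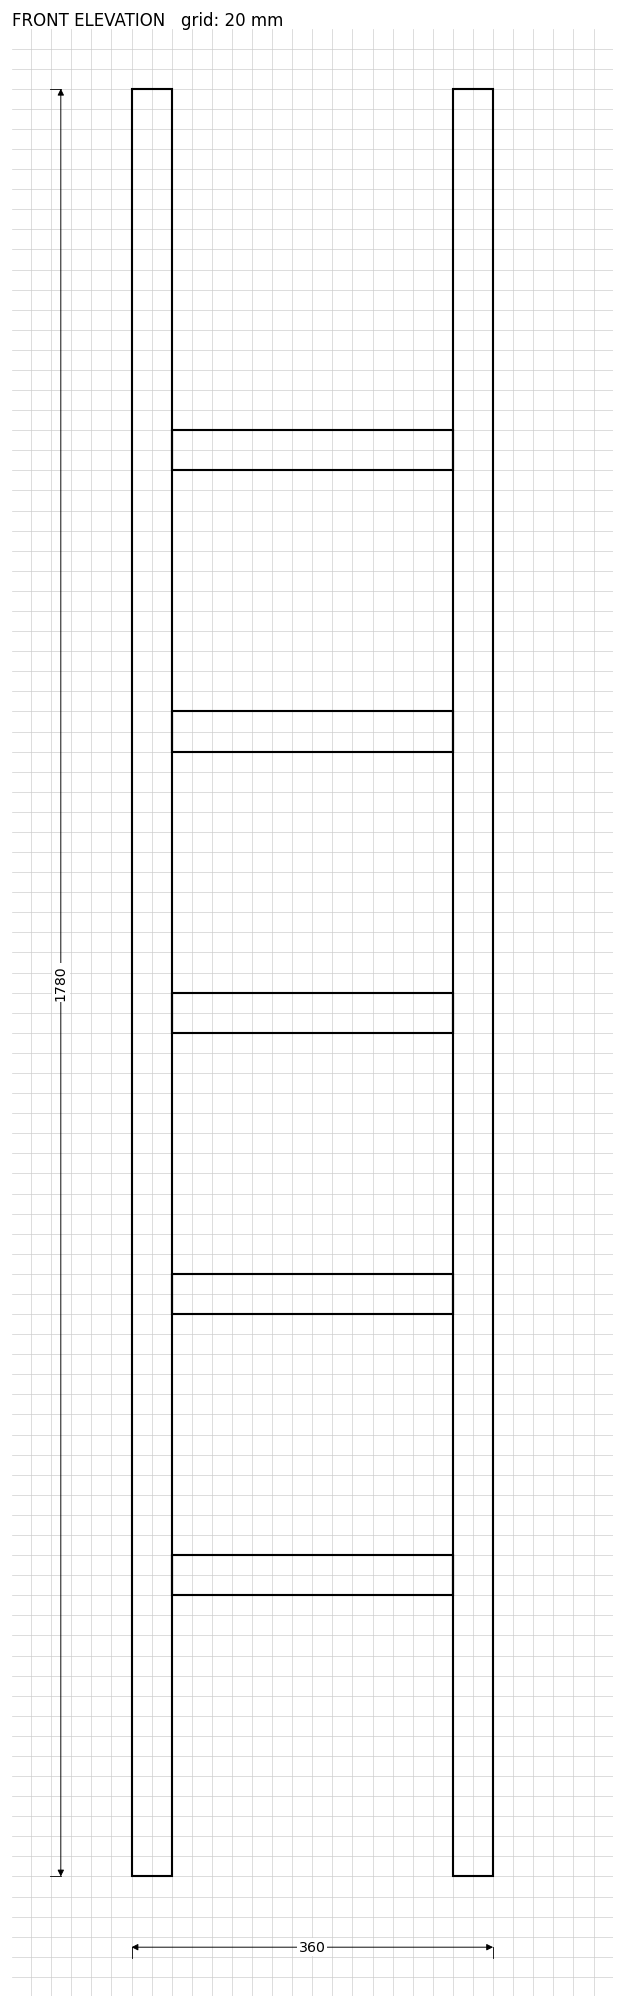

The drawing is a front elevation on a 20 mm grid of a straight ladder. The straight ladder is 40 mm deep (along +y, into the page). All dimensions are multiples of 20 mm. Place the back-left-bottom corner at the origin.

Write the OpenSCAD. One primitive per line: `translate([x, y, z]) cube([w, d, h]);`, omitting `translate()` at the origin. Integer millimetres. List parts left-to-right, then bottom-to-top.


cube([40, 40, 1780]);
translate([40, 0, 280]) cube([280, 40, 40]);
translate([40, 0, 560]) cube([280, 40, 40]);
translate([40, 0, 840]) cube([280, 40, 40]);
translate([40, 0, 1120]) cube([280, 40, 40]);
translate([40, 0, 1400]) cube([280, 40, 40]);
translate([320, 0, 0]) cube([40, 40, 1780]);


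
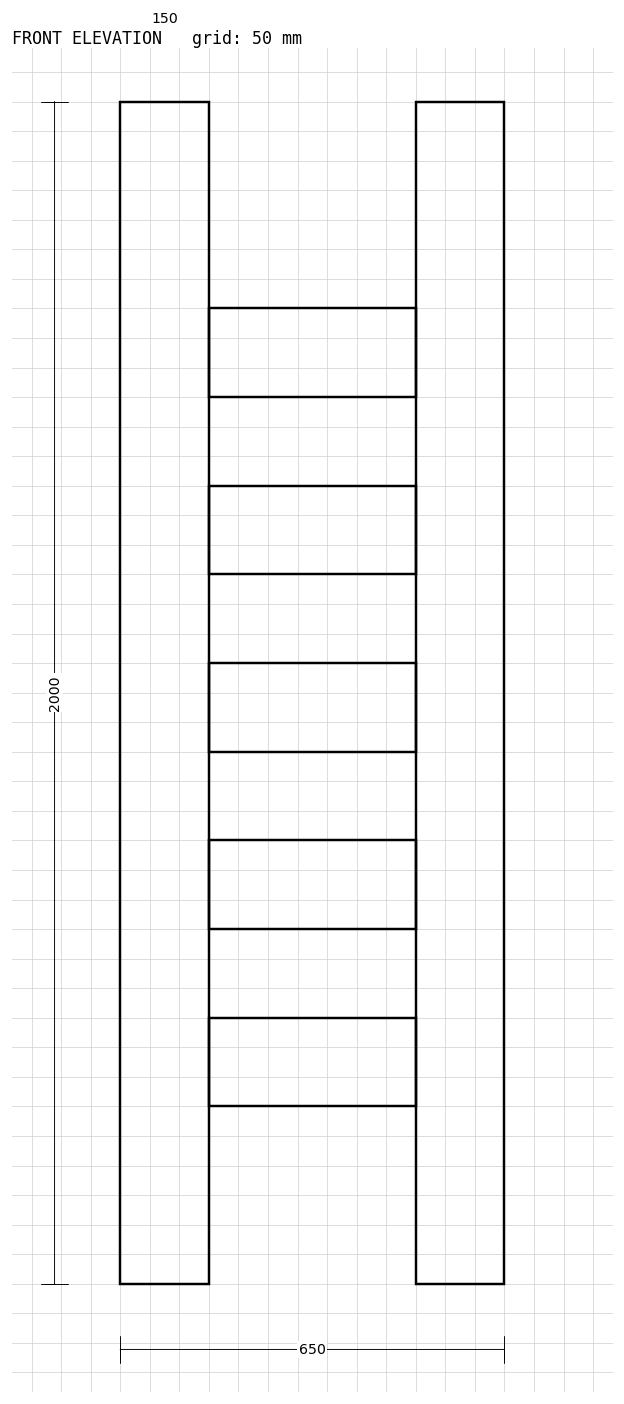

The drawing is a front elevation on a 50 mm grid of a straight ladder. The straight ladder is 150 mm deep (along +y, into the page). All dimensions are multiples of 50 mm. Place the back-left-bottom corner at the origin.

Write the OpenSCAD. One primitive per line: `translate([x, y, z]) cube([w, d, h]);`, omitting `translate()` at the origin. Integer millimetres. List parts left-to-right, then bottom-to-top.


cube([150, 150, 2000]);
translate([150, 0, 300]) cube([350, 150, 150]);
translate([150, 0, 600]) cube([350, 150, 150]);
translate([150, 0, 900]) cube([350, 150, 150]);
translate([150, 0, 1200]) cube([350, 150, 150]);
translate([150, 0, 1500]) cube([350, 150, 150]);
translate([500, 0, 0]) cube([150, 150, 2000]);
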